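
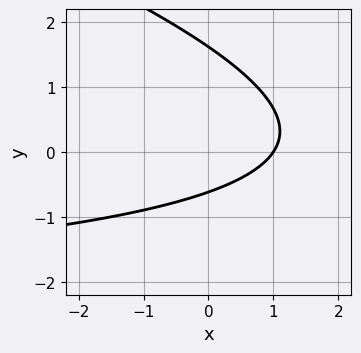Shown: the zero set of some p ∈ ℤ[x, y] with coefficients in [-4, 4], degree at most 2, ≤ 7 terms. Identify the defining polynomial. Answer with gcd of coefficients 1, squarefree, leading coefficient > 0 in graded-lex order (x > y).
Degree: no degree-1 curve has this shape, so deg p = 2.
Checking where it meets the axes: it meets the x-axis at x = 1 (among the integer gridlines).
Matching integer coefficients to the picture gives p.

x*y + 3*y^2 + 3*x - 3*y - 3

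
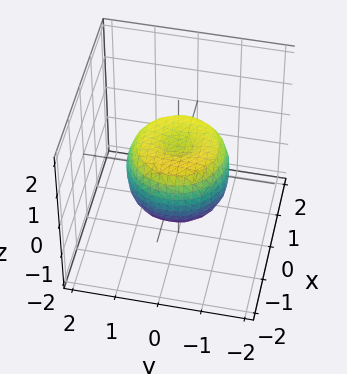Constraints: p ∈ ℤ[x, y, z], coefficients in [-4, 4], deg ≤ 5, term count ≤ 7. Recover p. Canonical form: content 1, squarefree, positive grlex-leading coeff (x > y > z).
deg p = 4. A generic line meets the surface in up to 4 points.
By symmetry, the z-axis is an axis of rotation, so x and y enter only as x² + y².
Reading off the gridlines: a circular section at z = 0 has radius between 1 and 2.
Solving for integer coefficients yields p as stated.

2*x^4 + 4*x^2*y^2 + 2*y^4 - 2*x^2 - 2*y^2 + 2*z^2 - 1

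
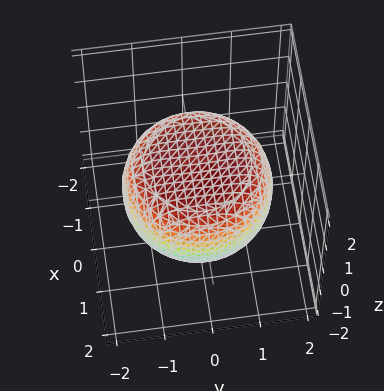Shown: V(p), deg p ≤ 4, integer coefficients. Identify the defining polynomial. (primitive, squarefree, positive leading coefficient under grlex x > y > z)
x^4 + 2*x^2*y^2 + y^4 - x^2 - y^2 + 3*z^2 - 3

First, degree: no degree-3 surface has this shape, so deg p = 4.
Then, by symmetry, every cross-section ⟂ z is a circle, so x, y appear only via x² + y².
Then, against the integer gridlines: a circular section at z = 0 has radius between 1 and 2; the z-axis gridline crossings are at z ∈ {-1, 1}.
Finally, together with the visible shape, these determine p as stated.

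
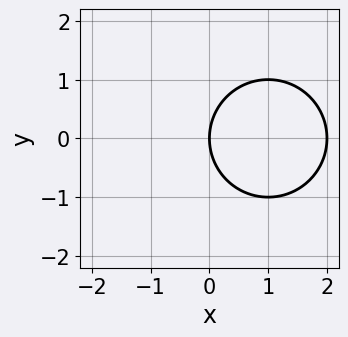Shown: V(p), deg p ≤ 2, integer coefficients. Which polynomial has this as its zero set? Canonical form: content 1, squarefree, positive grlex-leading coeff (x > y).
x^2 + y^2 - 2*x

Degree: the shape is more complex than any degree-1 curve, so deg p = 2.
Symmetries: mirror symmetry y ↦ −y ⇒ only even powers of y.
From the visible intercepts: it crosses the y-axis at the gridline y = 0; the x-axis gridline crossings are at x ∈ {0, 2}.
Together with the visible shape, these determine p as stated.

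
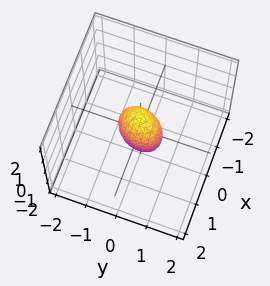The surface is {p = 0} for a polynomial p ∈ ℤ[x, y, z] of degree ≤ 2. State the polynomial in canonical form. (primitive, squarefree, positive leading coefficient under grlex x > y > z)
(a) Degree: a generic line meets the surface in up to 2 points, so deg p = 2.
(b) From the visible intercepts: among the integer gridlines, it crosses the z-axis at z ∈ {-1, 1}.
(c) Matching integer coefficients to the picture gives p.

3*x^2 - x*y + 2*y^2 + z^2 - 1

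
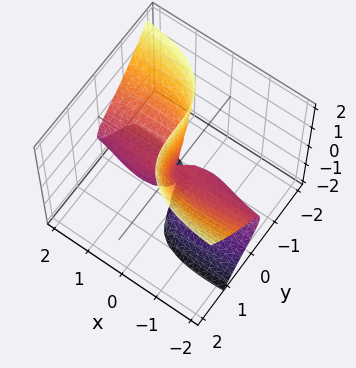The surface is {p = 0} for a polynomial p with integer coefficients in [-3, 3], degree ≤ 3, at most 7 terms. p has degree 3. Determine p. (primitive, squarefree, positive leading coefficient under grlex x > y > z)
x^2*y - x*y^2 + 2*x*z^2 + 2*y^3 + 2*x*z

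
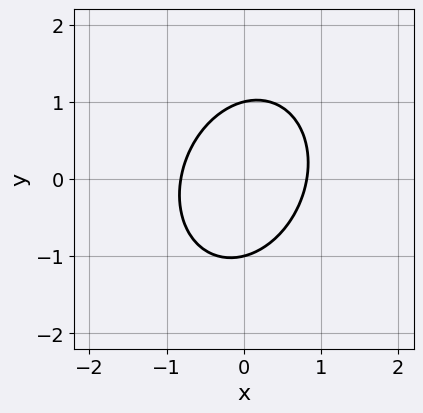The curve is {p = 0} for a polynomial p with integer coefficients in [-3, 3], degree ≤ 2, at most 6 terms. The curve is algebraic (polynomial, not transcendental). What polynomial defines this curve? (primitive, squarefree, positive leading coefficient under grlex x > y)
3*x^2 - x*y + 2*y^2 - 2

(a) deg p = 2.
(b) From the visible intercepts: the y-axis gridline crossings are at y ∈ {-1, 1}.
(c) Fitting integer coefficients to these (and the overall shape) gives p.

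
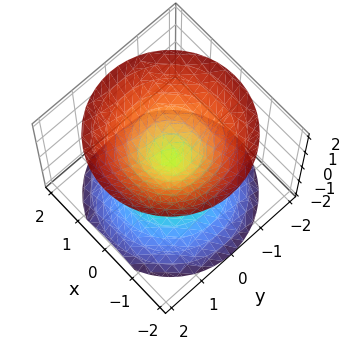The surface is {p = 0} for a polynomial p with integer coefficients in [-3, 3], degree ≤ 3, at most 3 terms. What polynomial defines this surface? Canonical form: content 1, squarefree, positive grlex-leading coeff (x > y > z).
There are 2 components. They look like related sheets of one shape, so recover p as a whole.
deg p = 2. Two nappes meeting at a single point; a quadric.
Symmetries: mirror symmetry z ↦ −z ⇒ only even powers of z; rotational symmetry about the z-axis ⇒ p depends on x, y only through x² + y².
From the visible intercepts: a circular section at z = -1 has radius exactly 1; it crosses the y-axis at the gridline y = 0; it crosses the x-axis at the gridline x = 0; it meets the z-axis at z = 0 (among the integer gridlines).
Assembling these constraints gives the stated polynomial.

x^2 + y^2 - z^2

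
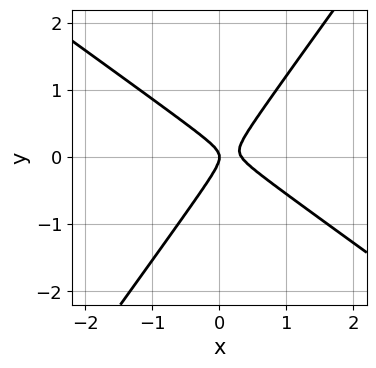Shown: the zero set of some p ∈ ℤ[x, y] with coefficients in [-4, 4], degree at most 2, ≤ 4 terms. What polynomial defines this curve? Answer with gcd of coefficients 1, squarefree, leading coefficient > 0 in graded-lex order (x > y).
deg p = 2. The shape is more complex than any degree-1 curve.
From the axis intercepts and sections: it meets the x-axis at x = 0 (among the integer gridlines); one y-axis crossing is at y = 0.
Fitting integer coefficients to these (and the overall shape) gives p.

3*x^2 + 2*x*y - 3*y^2 - x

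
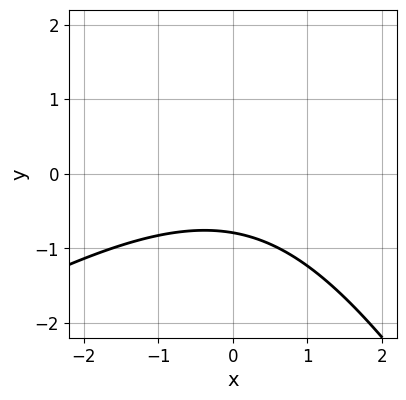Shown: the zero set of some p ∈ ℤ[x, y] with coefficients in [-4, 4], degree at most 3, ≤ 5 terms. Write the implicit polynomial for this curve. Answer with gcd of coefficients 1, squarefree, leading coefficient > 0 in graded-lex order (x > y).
The degree is 2 — a generic line meets the curve in up to 2 points.
Checking where it meets the axes: it misses every integer gridline on the x-axis.
Fitting integer coefficients to these (and the overall shape) gives p.

x^2 - x*y - y^2 + 3*y + 3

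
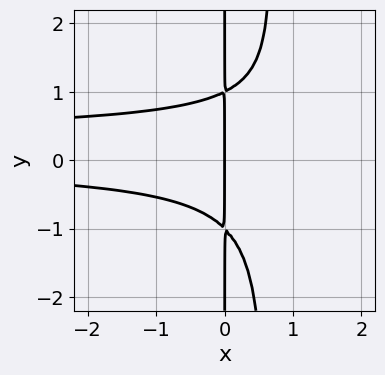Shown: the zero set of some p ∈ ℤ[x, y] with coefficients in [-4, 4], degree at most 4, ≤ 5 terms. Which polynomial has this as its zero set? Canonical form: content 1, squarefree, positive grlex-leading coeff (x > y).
Degree: a generic line meets the curve in up to 4 points, so deg p = 4.
Observable constraints: every point of the y-axis in the box is on the curve; one x-axis crossing is at x = 0.
Fitting integer coefficients to these (and the overall shape) gives p.

3*x^2*y^2 - x^2*y - 2*x*y^2 + 2*x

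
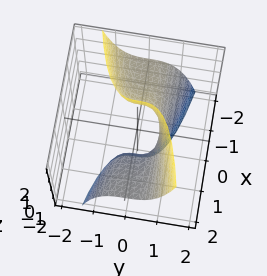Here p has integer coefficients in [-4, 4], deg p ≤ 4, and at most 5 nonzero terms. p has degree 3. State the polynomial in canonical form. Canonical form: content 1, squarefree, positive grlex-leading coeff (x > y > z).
(a) deg p = 3.
(b) Checking where it meets the axes: it misses every integer gridline on the z-axis; it misses every integer gridline on the x-axis.
(c) These observations pin down the coefficients.

3*y^3 - 2*x*z - 1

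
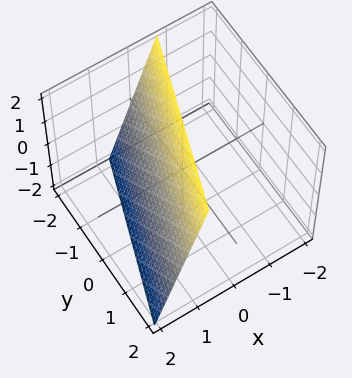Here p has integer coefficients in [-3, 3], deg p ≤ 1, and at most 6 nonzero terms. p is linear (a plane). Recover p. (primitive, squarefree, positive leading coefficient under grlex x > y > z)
(a) The degree is 1 — every cross-section is a straight line — this is a plane.
(b) From the visible intercepts: it crosses the z-axis at the gridline z = 2; it crosses the y-axis at the gridline y = -2.
(c) Assembling these constraints gives the stated polynomial.

3*x - y + z - 2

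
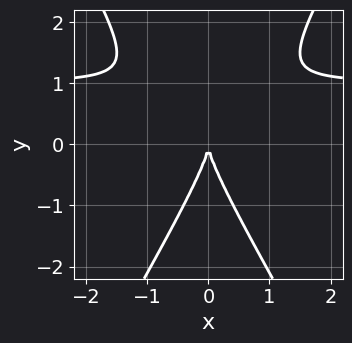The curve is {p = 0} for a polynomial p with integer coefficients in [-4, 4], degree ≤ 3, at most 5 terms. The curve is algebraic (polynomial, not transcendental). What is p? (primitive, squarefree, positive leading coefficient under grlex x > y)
3*x^2*y - y^3 - 3*x^2

First, the degree is 3 — no degree-2 curve has this shape.
Next, symmetries: it's symmetric under x → −x, forcing even powers of x.
Then, reading off the gridlines: it crosses the x-axis at the gridline x = 0; it crosses the y-axis at the gridline y = 0.
Finally, solving for integer coefficients yields p as stated.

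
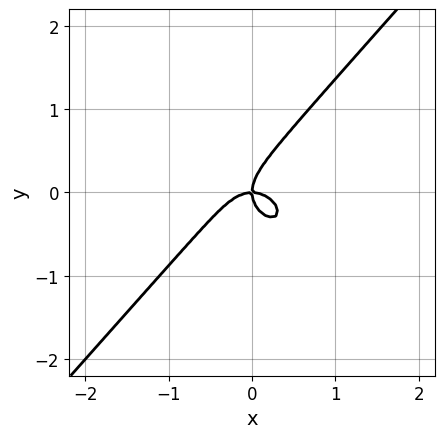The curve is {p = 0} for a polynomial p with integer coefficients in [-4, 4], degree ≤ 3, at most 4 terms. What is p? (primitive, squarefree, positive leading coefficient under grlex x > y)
3*x^3 + x*y^2 - 3*y^3 + 2*x*y

First, degree: no degree-2 curve has this shape, so deg p = 3.
Then, observable constraints: one x-axis crossing is at x = 0; it meets the y-axis at y = 0 (among the integer gridlines).
Finally, these observations pin down the coefficients.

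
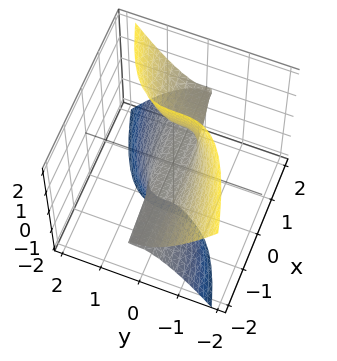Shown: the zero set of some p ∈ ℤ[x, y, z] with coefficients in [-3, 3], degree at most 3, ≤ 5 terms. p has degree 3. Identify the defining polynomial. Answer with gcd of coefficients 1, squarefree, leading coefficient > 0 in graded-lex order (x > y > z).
2*x*z^2 - 3*y^3 - z

1. Degree: the shape is more complex than any degree-2 surface, so deg p = 3.
2. From the visible intercepts: it crosses the y-axis at the gridline y = 0; one z-axis crossing is at z = 0.
3. The integer polynomial consistent with all of this is the stated p. Check: (2, 0, 0) on the x-axis lies on the surface, and p(2, 0, 0) = 0. ✓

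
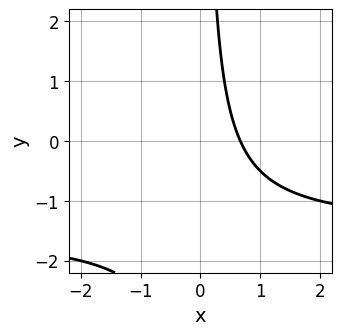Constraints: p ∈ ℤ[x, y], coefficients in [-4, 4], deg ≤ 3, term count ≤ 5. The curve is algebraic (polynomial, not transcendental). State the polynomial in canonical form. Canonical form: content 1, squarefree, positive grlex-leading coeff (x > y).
2*x*y + 3*x - 2

Degree: the shape is more complex than any degree-1 curve, so deg p = 2.
From the axis intercepts and sections: it misses every integer gridline on the y-axis.
Fitting integer coefficients to these (and the overall shape) gives p.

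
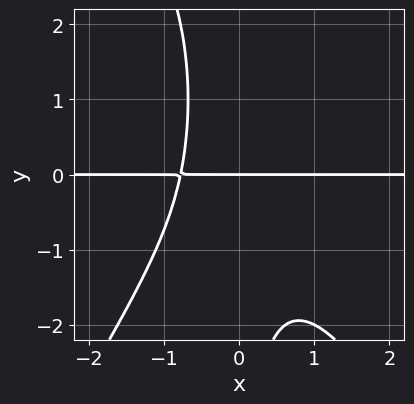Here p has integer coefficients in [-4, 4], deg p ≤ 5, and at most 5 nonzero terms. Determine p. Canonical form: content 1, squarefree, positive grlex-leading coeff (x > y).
3*x^3*y - x*y^3 + 2*x*y^2 + 2*x*y + 3*y

(a) Degree: a generic line meets the curve in up to 4 points, so deg p = 4.
(b) Checking where it meets the axes: it meets the y-axis at y = 0 (among the integer gridlines); the visible x-axis segment lies entirely on the curve.
(c) Together with the visible shape, these determine p as stated.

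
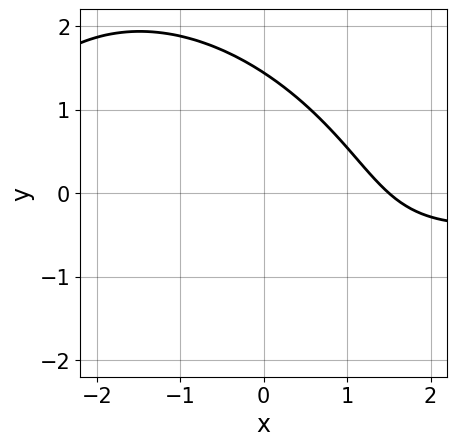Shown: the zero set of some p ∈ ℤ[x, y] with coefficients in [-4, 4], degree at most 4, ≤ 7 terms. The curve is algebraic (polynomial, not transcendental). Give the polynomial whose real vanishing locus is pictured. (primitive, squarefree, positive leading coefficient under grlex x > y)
1. Degree: a generic line meets the curve in up to 3 points, so deg p = 3.
2. Solving for integer coefficients yields p as stated.

x^2*y + x*y^2 + y^3 + 2*x - 3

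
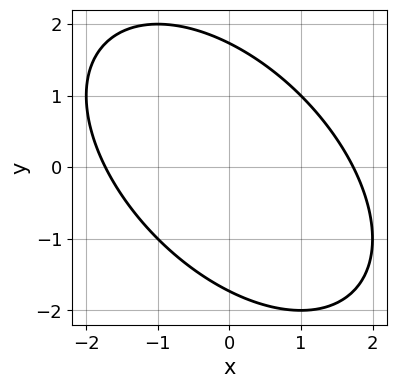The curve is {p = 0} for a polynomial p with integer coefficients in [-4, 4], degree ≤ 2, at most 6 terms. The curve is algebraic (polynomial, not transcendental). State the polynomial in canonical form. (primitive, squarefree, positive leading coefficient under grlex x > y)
(a) The degree is 2 — a generic line meets the curve in up to 2 points.
(b) Solving for integer coefficients yields p as stated.

x^2 + x*y + y^2 - 3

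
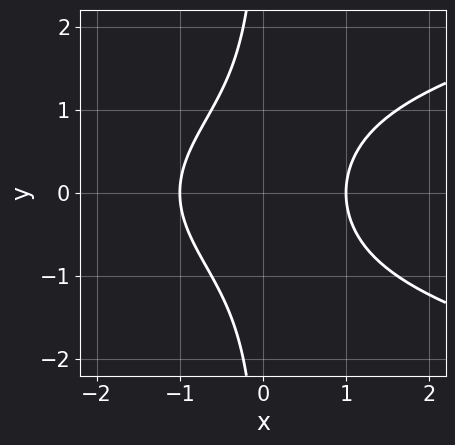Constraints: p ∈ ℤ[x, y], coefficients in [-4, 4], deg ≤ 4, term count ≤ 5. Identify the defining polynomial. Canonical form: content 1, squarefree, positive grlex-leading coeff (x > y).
First, deg p = 3. The shape is more complex than any degree-2 curve.
Next, symmetries: it's symmetric under y → −y, forcing even powers of y.
Next, observable constraints: the x-axis gridline crossings are at x ∈ {-1, 1}; the curve avoids every integer y-axis point in the box.
Finally, putting this together gives p.

x*y^2 - x^2 + 1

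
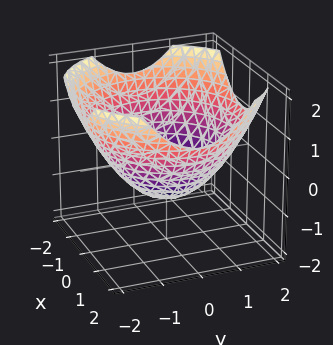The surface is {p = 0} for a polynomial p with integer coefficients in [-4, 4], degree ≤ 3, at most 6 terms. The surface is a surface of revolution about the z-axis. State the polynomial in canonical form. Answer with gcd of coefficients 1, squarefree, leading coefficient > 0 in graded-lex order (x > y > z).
x^2 + y^2 - 2*z - 2

1. Degree: no degree-1 surface has this shape, so deg p = 2.
2. Symmetries: rotational symmetry about the z-axis ⇒ p depends on x, y only through x² + y².
3. Against the integer gridlines: it crosses the z-axis at the gridline z = -1; a circular section at z = 0 has radius between 1 and 2.
4. Matching integer coefficients to the picture gives p.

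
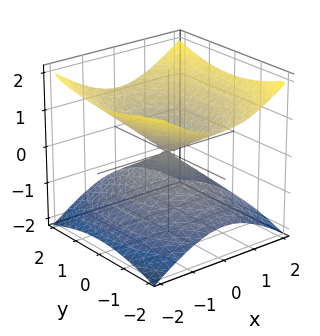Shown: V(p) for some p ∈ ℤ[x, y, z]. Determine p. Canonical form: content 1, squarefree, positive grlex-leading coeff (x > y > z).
First, deg p = 2. Two nappes meeting at a single point; a quadric.
Then, symmetries: the y ↦ −y reflection is a symmetry, so y appears only in even powers; mirror symmetry x ↦ −x ⇒ only even powers of x; it's symmetric under z → −z, forcing even powers of z.
Next, reading off the gridlines: it meets the y-axis at y = 0 (among the integer gridlines); one x-axis crossing is at x = 0; it meets the z-axis at z = 0 (among the integer gridlines).
Finally, matching integer coefficients to the picture gives p.

2*x^2 + y^2 - 3*z^2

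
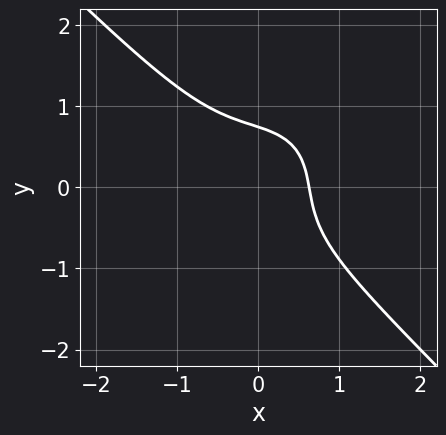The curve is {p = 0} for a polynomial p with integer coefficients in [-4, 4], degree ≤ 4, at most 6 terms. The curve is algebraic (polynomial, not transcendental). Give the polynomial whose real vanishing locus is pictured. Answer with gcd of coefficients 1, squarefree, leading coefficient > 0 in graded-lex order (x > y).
(a) deg p = 3.
(b) Matching integer coefficients to the picture gives p.

3*x^3 + 3*y^3 + 2*x + y - 2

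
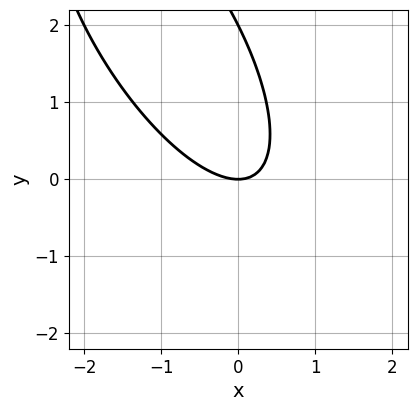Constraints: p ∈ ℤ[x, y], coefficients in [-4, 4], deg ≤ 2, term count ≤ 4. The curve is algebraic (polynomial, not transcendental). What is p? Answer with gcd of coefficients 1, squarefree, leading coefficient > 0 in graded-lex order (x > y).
Degree: no degree-1 curve has this shape, so deg p = 2.
Observable constraints: it crosses the x-axis at the gridline x = 0; among the integer gridlines, it crosses the y-axis at y ∈ {0, 2}.
Solving for integer coefficients yields p as stated.

2*x^2 + 2*x*y + y^2 - 2*y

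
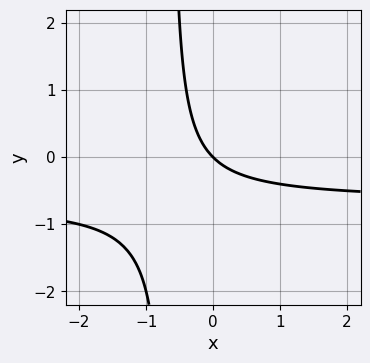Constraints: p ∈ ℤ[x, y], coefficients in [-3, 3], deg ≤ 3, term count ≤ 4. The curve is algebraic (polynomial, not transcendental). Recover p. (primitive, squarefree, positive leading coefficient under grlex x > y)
3*x*y + 2*x + 2*y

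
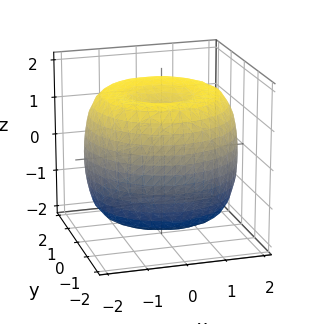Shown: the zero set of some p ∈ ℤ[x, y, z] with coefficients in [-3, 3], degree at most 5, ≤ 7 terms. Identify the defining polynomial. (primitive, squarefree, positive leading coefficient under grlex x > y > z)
x^4 + 2*x^2*y^2 + y^4 - 3*x^2 - 3*y^2 + 2*z^2 - 3

First, degree: no degree-3 surface has this shape, so deg p = 4.
Then, by symmetry, the surface is invariant under rotation about z: p = q(x² + y², z).
Then, from the visible intercepts: a circular section at z = 0 has radius between 1 and 2.
Finally, fitting integer coefficients to these (and the overall shape) gives p.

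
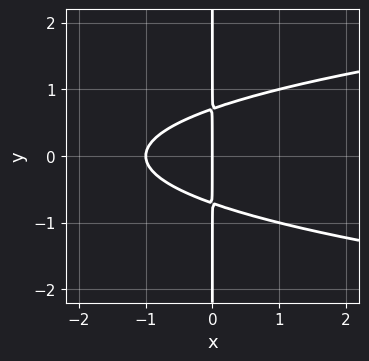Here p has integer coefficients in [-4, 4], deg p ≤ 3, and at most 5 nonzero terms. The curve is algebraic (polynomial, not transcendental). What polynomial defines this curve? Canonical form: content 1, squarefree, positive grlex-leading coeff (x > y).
First, deg p = 3. A generic line meets the curve in up to 3 points.
Next, symmetries: it's symmetric under y → −y, forcing even powers of y.
Next, observable constraints: the visible y-axis segment lies entirely on the curve; among the integer gridlines, it crosses the x-axis at x ∈ {-1, 0}.
Finally, assembling these constraints gives the stated polynomial.

2*x*y^2 - x^2 - x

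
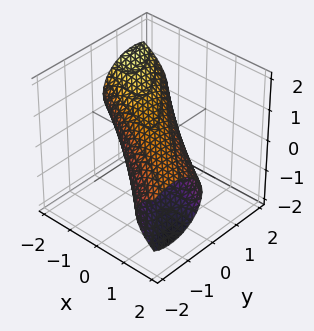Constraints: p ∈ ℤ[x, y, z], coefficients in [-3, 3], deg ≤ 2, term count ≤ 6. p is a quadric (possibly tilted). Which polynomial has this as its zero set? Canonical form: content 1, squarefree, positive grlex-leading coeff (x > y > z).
The degree is 2 — the shape is more complex than any degree-1 surface.
From the visible intercepts: among the integer gridlines, it crosses the y-axis at y ∈ {-1, 1}.
Solving for integer coefficients yields p as stated.

x^2 + 3*x*y + x*z + 2*y^2 + 3*z^2 - 2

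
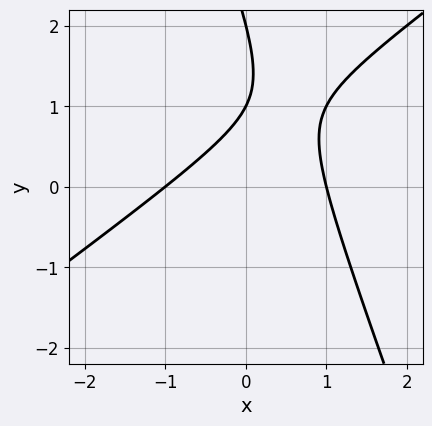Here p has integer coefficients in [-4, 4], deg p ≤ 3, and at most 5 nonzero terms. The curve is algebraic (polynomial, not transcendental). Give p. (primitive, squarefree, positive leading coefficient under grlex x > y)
2*x^2 - 2*x*y - y^2 + 3*y - 2

(a) Degree: a generic line meets the curve in up to 2 points, so deg p = 2.
(b) From the visible intercepts: among the integer gridlines, it crosses the y-axis at y ∈ {1, 2}; among the integer gridlines, it crosses the x-axis at x ∈ {-1, 1}.
(c) Assembling these constraints gives the stated polynomial.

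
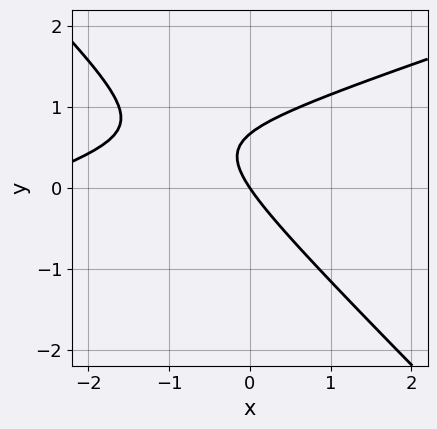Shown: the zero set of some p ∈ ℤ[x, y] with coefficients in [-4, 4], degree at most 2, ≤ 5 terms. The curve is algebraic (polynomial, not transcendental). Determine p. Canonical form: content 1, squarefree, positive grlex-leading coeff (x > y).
x^2 - 2*x*y - 3*y^2 + 3*x + 2*y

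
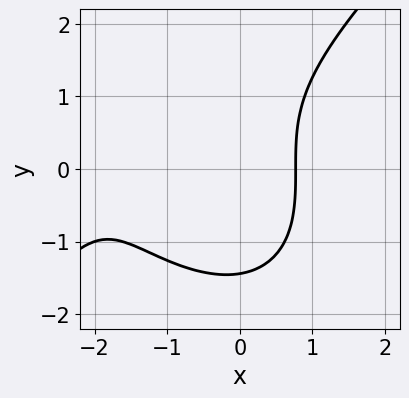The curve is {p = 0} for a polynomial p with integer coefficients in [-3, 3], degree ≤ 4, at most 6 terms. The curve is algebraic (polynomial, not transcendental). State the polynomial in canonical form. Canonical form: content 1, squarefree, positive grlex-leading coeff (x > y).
The degree is 3 — a generic line meets the curve in up to 3 points.
Putting this together gives p.

x^3 - y^3 + 3*x^2 + x - 3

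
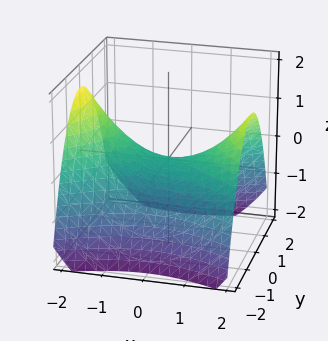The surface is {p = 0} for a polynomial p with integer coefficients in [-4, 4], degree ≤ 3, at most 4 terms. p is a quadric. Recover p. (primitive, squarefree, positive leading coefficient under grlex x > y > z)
deg p = 2.
Symmetries: the x ↦ −x reflection is a symmetry, so x appears only in even powers; it's symmetric under y → −y, forcing even powers of y.
From the axis intercepts and sections: one y-axis crossing is at y = 0; one x-axis crossing is at x = 0; one z-axis crossing is at z = 0.
Assembling these constraints gives the stated polynomial.

x^2 - 2*y^2 - 3*z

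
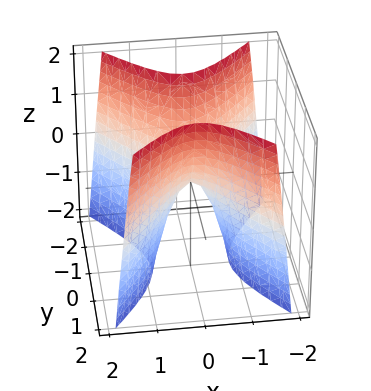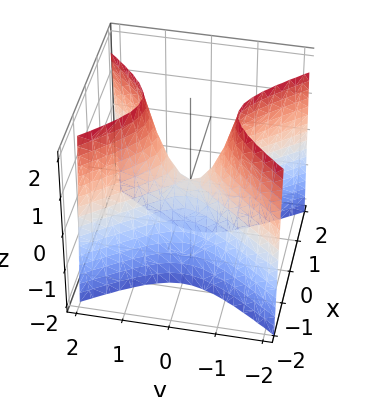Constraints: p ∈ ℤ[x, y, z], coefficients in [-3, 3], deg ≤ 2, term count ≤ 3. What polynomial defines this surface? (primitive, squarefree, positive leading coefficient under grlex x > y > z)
3*x^2 - 2*y^2 + z

First, deg p = 2. A saddle surface; a quadric.
Then, symmetries: mirror symmetry y ↦ −y ⇒ only even powers of y; mirror symmetry x ↦ −x ⇒ only even powers of x.
Next, observable constraints: it meets the z-axis at z = 0 (among the integer gridlines); it meets the x-axis at x = 0 (among the integer gridlines); one y-axis crossing is at y = 0.
Finally, putting this together gives p.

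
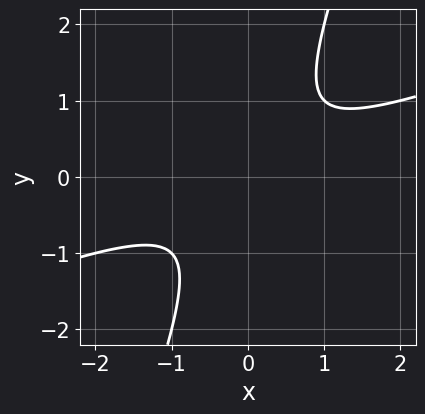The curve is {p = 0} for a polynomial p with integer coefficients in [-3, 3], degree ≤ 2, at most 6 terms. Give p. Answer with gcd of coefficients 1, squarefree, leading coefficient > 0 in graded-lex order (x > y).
Degree: the shape is more complex than any degree-1 curve, so deg p = 2.
Observable constraints: no x-intercept at any integer in the box; it misses every integer gridline on the y-axis.
Solving for integer coefficients yields p as stated.

x^2 - 3*x*y + y^2 + 1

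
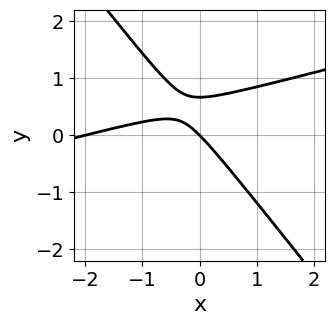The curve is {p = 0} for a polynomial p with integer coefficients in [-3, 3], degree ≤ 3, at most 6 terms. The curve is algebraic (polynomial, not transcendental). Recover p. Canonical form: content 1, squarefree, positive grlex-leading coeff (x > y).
First, degree: a generic line meets the curve in up to 2 points, so deg p = 2.
Next, against the integer gridlines: among the integer gridlines, it crosses the x-axis at x ∈ {-2, 0}; one y-axis crossing is at y = 0.
Finally, matching integer coefficients to the picture gives p.

x^2 - 3*x*y - 3*y^2 + 2*x + 2*y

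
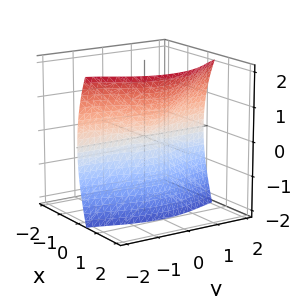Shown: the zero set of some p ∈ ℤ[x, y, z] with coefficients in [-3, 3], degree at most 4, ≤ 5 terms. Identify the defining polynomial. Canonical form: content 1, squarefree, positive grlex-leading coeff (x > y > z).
First, degree: no degree-2 surface has this shape, so deg p = 3.
Then, observable constraints: one x-axis crossing is at x = 0; it crosses the z-axis at the gridline z = 0.
Finally, assembling these constraints gives the stated polynomial. Check: (0, -1, 0) on the y-axis lies on the surface, and p(0, -1, 0) = 0. ✓

3*x^3 - x^2*z + 2*x*y^2 - z^2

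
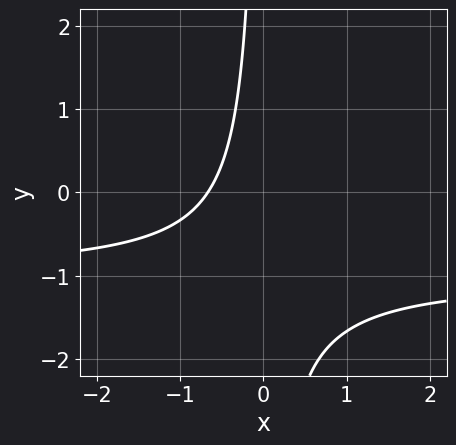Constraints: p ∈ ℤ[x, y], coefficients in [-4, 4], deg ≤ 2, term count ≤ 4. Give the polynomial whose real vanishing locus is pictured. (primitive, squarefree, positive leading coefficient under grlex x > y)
(a) Degree: no degree-1 curve has this shape, so deg p = 2.
(b) Reading off the gridlines: the curve avoids every integer y-axis point in the box.
(c) The integer polynomial consistent with all of this is the stated p.

3*x*y + 3*x + 2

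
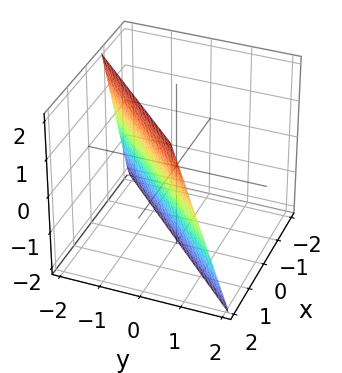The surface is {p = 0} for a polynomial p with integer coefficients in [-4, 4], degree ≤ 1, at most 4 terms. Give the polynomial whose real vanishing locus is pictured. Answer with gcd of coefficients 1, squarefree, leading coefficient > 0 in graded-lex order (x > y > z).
deg p = 1. Every cross-section is a straight line — this is a plane.
Reading off the gridlines: one z-axis crossing is at z = -2.
Solving for integer coefficients yields p as stated.

3*x - 3*y - z - 2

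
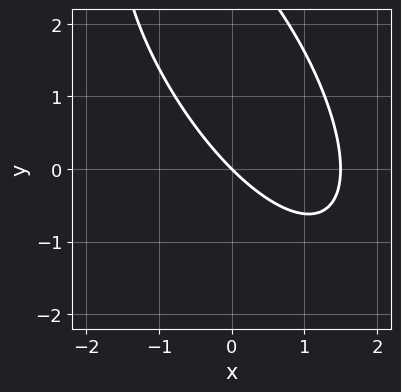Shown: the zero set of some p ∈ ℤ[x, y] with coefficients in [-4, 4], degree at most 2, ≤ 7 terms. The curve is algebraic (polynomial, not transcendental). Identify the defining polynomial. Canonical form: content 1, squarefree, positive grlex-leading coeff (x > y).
2*x^2 + 2*x*y + y^2 - 3*x - 3*y

(a) The degree is 2 — a generic line meets the curve in up to 2 points.
(b) From the axis intercepts and sections: it meets the x-axis at x = 0 (among the integer gridlines); it meets the y-axis at y = 0 (among the integer gridlines).
(c) These observations pin down the coefficients.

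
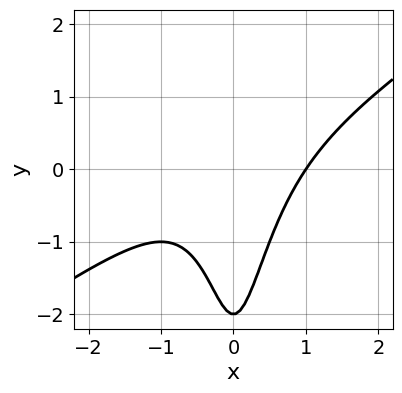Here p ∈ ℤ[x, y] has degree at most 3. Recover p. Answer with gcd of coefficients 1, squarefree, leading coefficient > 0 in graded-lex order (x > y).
2*x^3 - 3*x^2*y - y - 2

First, deg p = 3. The shape is more complex than any degree-2 curve.
Then, observable constraints: it crosses the y-axis at the gridline y = -2; one x-axis crossing is at x = 1.
Finally, assembling these constraints gives the stated polynomial.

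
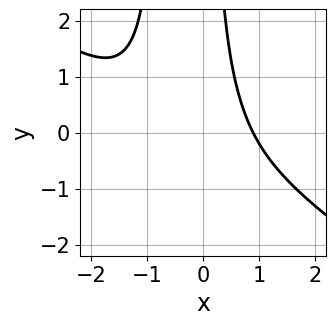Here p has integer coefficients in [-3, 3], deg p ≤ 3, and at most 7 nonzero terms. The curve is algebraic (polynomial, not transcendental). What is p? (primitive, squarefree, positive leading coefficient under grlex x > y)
1. The degree is 3 — a generic line meets the curve in up to 3 points.
2. From the axis intercepts and sections: no y-intercept at any integer in the box.
3. The integer polynomial consistent with all of this is the stated p.

2*x^3 + 3*x^2*y + 2*x^2 + 2*x*y - 3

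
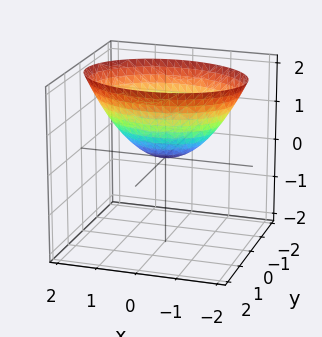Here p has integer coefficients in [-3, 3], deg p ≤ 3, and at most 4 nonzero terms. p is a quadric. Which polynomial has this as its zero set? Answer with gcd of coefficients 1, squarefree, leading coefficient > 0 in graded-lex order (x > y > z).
x^2 + 2*y^2 - 2*z

1. The degree is 2 — a single bowl opening along one axis; a quadric.
2. Symmetries: mirror symmetry y ↦ −y ⇒ only even powers of y; it's symmetric under x → −x, forcing even powers of x.
3. Checking where it meets the axes: it meets the z-axis at z = 0 (among the integer gridlines); one y-axis crossing is at y = 0.
4. Together with the visible shape, these determine p as stated.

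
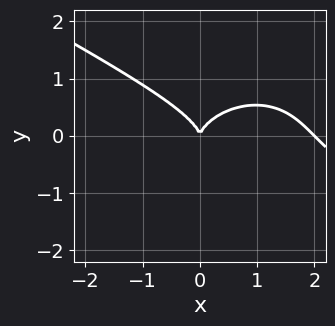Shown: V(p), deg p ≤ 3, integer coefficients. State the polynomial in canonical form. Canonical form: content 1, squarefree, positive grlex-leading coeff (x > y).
First, deg p = 3. A generic line meets the curve in up to 3 points.
Then, from the visible intercepts: one y-axis crossing is at y = 0; among the integer gridlines, it crosses the x-axis at x ∈ {0, 2}.
Finally, solving for integer coefficients yields p as stated.

x^3 + x^2*y + 3*y^3 - 2*x^2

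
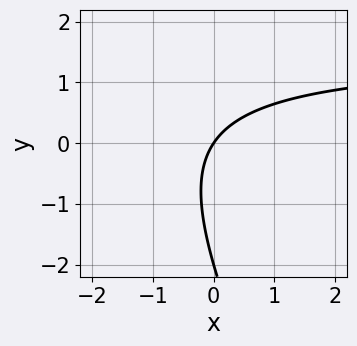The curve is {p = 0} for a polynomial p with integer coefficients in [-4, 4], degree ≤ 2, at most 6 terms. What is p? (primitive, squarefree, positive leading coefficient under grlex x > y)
2*x*y + y^2 - 3*x + 2*y

The degree is 2 — no degree-1 curve has this shape.
Observable constraints: among the integer gridlines, it crosses the y-axis at y ∈ {-2, 0}; one x-axis crossing is at x = 0.
Together with the visible shape, these determine p as stated.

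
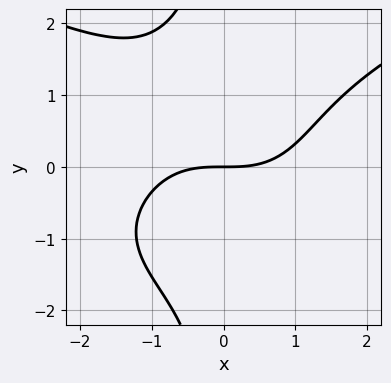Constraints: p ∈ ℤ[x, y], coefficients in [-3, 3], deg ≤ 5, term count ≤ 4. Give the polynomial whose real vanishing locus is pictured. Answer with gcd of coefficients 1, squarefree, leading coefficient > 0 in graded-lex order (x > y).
x*y^3 - x^3 + 3*y

Degree: no degree-3 curve has this shape, so deg p = 4.
Reading off the gridlines: it crosses the x-axis at the gridline x = 0; it crosses the y-axis at the gridline y = 0.
Fitting integer coefficients to these (and the overall shape) gives p.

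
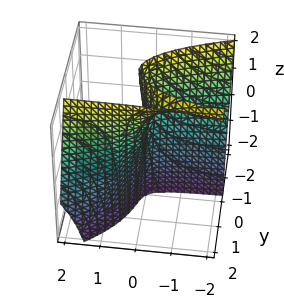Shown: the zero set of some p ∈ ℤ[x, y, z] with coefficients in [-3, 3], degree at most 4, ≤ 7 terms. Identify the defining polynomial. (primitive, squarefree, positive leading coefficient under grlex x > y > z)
2*x*y*z + 2*y^3 - 2*x*y - y*z - 2*x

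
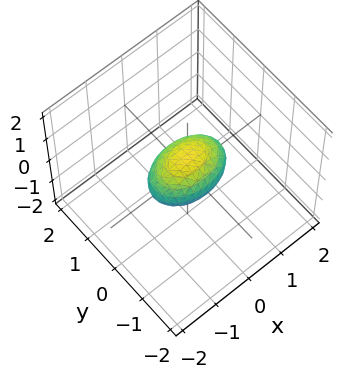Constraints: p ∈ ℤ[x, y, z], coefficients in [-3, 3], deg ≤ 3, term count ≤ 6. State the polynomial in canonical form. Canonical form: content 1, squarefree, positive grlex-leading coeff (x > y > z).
First, deg p = 2. A closed, bounded, convex surface; a quadric.
Then, symmetries: it's symmetric under x → −x, forcing even powers of x; the z ↦ −z reflection is a symmetry, so z appears only in even powers; it's symmetric under y → −y, forcing even powers of y.
Then, from the axis intercepts and sections: among the integer gridlines, it crosses the x-axis at x ∈ {-1, 1}.
Finally, assembling these constraints gives the stated polynomial.

x^2 + 2*y^2 + 2*z^2 - 1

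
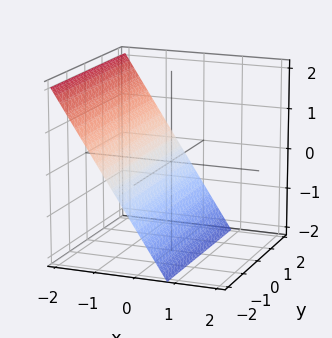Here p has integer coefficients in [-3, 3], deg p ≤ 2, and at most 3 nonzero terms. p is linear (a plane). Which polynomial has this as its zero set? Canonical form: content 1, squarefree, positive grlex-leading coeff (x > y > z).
3*x + 2*z + 2

Degree: every cross-section is a straight line — this is a plane, so deg p = 1.
Observable constraints: it meets the z-axis at z = -1 (among the integer gridlines); no y-intercept at any integer in the box.
Putting this together gives p.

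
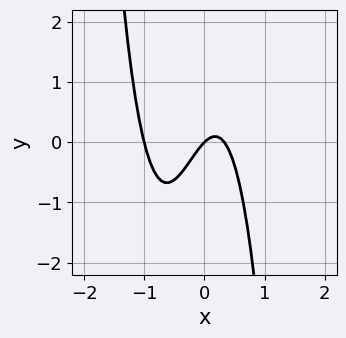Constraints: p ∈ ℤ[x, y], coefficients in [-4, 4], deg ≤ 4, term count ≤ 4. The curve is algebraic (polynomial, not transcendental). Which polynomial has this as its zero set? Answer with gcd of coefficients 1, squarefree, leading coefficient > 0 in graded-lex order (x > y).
3*x^3 + 2*x^2 - x + y

(a) Degree: a generic line meets the curve in up to 3 points, so deg p = 3.
(b) Checking where it meets the axes: one y-axis crossing is at y = 0; the x-axis gridline crossings are at x ∈ {-1, 0}.
(c) Assembling these constraints gives the stated polynomial.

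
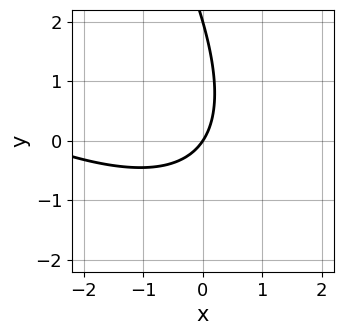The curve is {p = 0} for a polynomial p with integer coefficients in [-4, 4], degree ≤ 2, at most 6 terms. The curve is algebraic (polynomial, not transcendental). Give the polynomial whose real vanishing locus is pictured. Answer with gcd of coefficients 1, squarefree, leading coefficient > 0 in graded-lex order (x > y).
x^2 + 2*x*y + y^2 + 3*x - 2*y

deg p = 2. No degree-1 curve has this shape.
Reading off the gridlines: it crosses the x-axis at the gridline x = 0; the y-axis gridline crossings are at y ∈ {0, 2}.
Solving for integer coefficients yields p as stated.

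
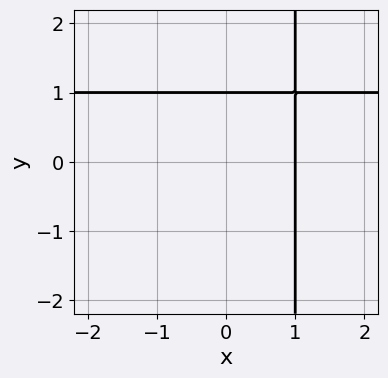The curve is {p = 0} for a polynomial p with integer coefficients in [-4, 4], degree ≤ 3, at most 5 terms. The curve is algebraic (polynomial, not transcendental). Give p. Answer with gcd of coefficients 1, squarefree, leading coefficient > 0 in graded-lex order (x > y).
x*y - x - y + 1

First, degree: the shape is more complex than any degree-1 curve, so deg p = 2.
Next, from the axis intercepts and sections: it crosses the y-axis at the gridline y = 1; it meets the x-axis at x = 1 (among the integer gridlines).
Finally, the integer polynomial consistent with all of this is the stated p.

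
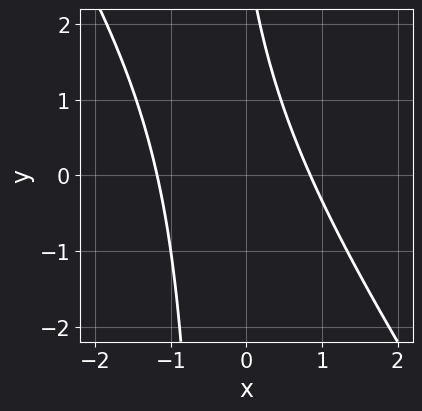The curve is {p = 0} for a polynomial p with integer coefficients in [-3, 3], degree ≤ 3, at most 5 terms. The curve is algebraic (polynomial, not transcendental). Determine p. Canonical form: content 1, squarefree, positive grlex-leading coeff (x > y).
First, degree: the shape is more complex than any degree-1 curve, so deg p = 2.
Then, reading off the gridlines: no y-intercept at any integer in the box.
Finally, together with the visible shape, these determine p as stated.

3*x^2 + 2*x*y + x + y - 3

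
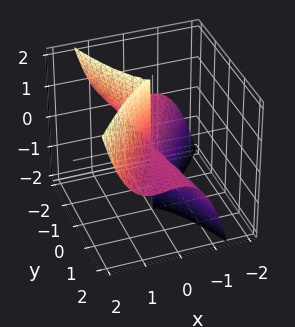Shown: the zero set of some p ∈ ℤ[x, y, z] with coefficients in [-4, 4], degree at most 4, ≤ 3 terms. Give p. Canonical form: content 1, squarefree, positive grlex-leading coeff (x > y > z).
Degree: a generic line meets the surface in up to 3 points, so deg p = 3.
Observable constraints: it crosses the x-axis at the gridline x = 0; the visible z-axis segment lies entirely on the surface.
The integer polynomial consistent with all of this is the stated p. Check: (0, 1, 0) on the y-axis lies on the surface, and p(0, 1, 0) = 0. ✓

2*x^3 - x^2*y - y^2*z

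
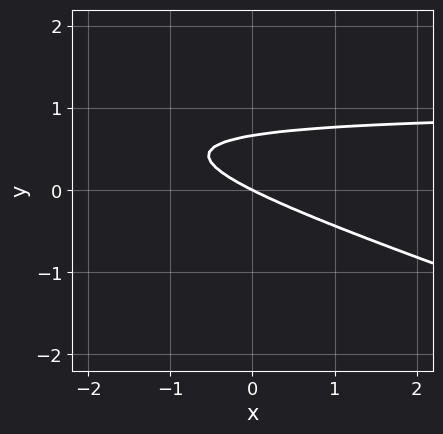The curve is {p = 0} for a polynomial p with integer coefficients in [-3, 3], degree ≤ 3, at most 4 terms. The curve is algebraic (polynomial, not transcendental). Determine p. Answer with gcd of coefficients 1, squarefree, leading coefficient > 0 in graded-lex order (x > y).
x*y + 3*y^2 - x - 2*y

First, deg p = 2. The shape is more complex than any degree-1 curve.
Next, observable constraints: it crosses the y-axis at the gridline y = 0; it meets the x-axis at x = 0 (among the integer gridlines).
Finally, matching integer coefficients to the picture gives p.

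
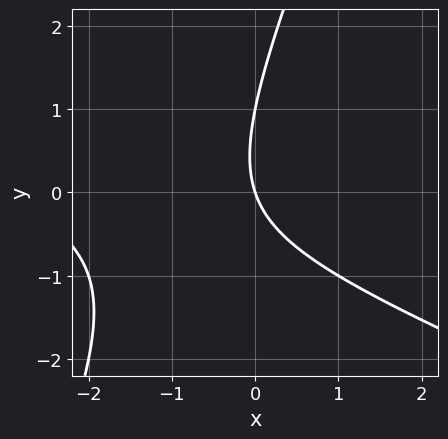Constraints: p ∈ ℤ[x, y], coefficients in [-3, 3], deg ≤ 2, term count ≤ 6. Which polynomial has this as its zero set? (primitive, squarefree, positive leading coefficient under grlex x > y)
x^2 + 2*x*y - y^2 + 3*x + y

First, the degree is 2 — a generic line meets the curve in up to 2 points.
Then, reading off the gridlines: it crosses the x-axis at the gridline x = 0; among the integer gridlines, it crosses the y-axis at y ∈ {0, 1}.
Finally, together with the visible shape, these determine p as stated.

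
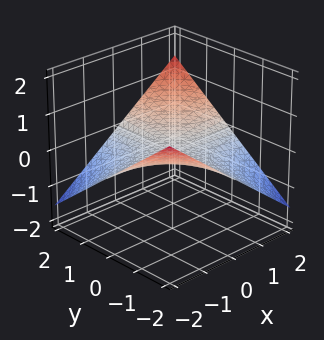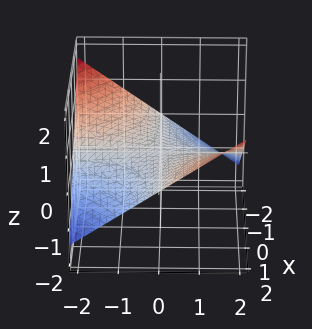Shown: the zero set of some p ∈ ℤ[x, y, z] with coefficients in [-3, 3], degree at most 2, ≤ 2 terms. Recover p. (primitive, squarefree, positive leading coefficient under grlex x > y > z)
x*y - 3*z

1. deg p = 2. A hyperbolic paraboloid; a quadric.
2. From the axis intercepts and sections: every point of the x-axis in the box is on the surface; every point of the y-axis in the box is on the surface.
3. Solving for integer coefficients yields p as stated.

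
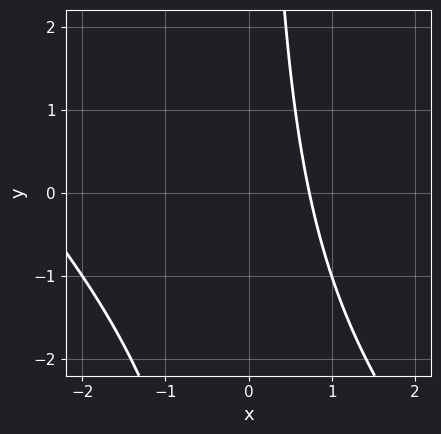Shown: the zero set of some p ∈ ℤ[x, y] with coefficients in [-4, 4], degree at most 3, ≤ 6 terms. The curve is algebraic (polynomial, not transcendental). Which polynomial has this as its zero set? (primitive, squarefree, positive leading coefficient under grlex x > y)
(a) Degree: a generic line meets the curve in up to 2 points, so deg p = 2.
(b) Against the integer gridlines: it misses every integer gridline on the y-axis.
(c) These observations pin down the coefficients.

x^2 + x*y + 2*x - 2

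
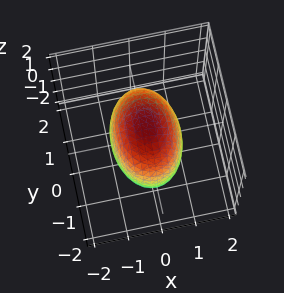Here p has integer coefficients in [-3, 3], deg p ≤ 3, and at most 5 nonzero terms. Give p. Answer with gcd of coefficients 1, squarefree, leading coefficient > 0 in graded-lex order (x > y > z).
(a) deg p = 2.
(b) Symmetries: the x ↦ −x reflection is a symmetry, so x appears only in even powers; mirror symmetry y ↦ −y ⇒ only even powers of y; it's symmetric under z → −z, forcing even powers of z.
(c) Checking where it meets the axes: among the integer gridlines, it crosses the x-axis at x ∈ {-1, 1}.
(d) Together with the visible shape, these determine p as stated.

2*x^2 + y^2 + z^2 - 2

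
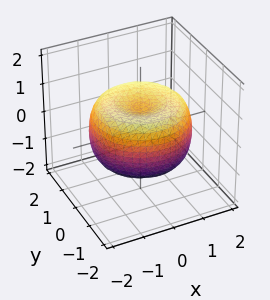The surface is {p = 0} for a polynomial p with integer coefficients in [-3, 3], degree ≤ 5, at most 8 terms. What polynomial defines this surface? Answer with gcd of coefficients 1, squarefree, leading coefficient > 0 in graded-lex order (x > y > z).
(a) The degree is 4 — no degree-3 surface has this shape.
(b) Symmetries: the z-axis is an axis of rotation, so x and y enter only as x² + y².
(c) Checking where it meets the axes: a circular section at z = 1 has radius exactly 1.
(d) The integer polynomial consistent with all of this is the stated p.

x^4 + 2*x^2*y^2 + y^4 - 2*x^2 - 2*y^2 + 2*z^2 - 1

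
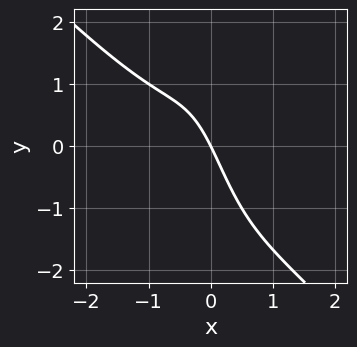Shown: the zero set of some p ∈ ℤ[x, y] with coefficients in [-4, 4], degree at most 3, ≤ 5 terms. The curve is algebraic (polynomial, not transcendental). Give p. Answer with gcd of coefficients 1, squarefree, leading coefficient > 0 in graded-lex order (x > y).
deg p = 3.
Against the integer gridlines: it crosses the y-axis at the gridline y = 0; one x-axis crossing is at x = 0.
Solving for integer coefficients yields p as stated.

2*x^3 + 2*x^2*y + x^2 + 2*x + y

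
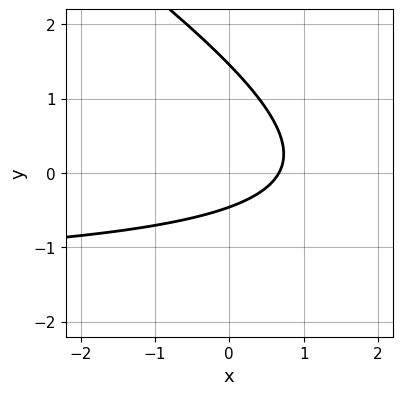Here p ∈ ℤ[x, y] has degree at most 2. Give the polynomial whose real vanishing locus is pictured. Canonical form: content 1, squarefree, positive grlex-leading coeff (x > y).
1. deg p = 2. The shape is more complex than any degree-1 curve.
2. Matching integer coefficients to the picture gives p.

2*x*y + 3*y^2 + 3*x - 3*y - 2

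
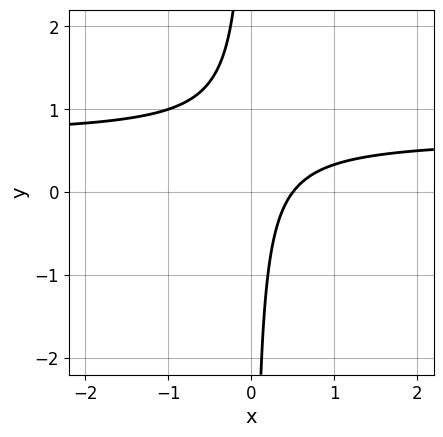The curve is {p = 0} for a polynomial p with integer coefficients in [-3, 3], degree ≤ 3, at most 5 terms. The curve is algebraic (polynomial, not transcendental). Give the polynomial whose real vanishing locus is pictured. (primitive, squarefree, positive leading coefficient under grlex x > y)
3*x*y - 2*x + 1

1. deg p = 2.
2. Against the integer gridlines: it misses every integer gridline on the y-axis.
3. Putting this together gives p.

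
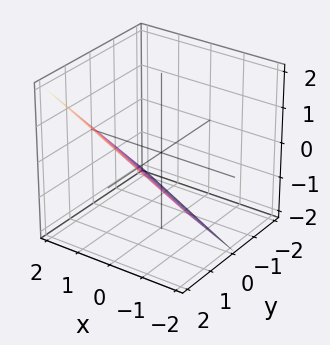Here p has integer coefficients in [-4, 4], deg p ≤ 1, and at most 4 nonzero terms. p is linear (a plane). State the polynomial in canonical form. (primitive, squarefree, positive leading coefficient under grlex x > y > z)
x + 2*y - 2*z - 2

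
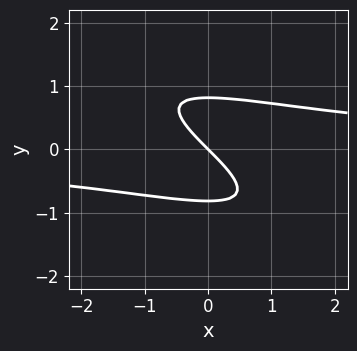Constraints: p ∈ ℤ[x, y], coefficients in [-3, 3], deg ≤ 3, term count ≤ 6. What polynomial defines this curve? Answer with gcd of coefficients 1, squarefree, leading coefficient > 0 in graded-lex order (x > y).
x^2*y + 3*x*y^2 + 3*y^3 - 2*x - 2*y

1. The degree is 3 — the shape is more complex than any degree-2 curve.
2. From the visible intercepts: it meets the x-axis at x = 0 (among the integer gridlines); one y-axis crossing is at y = 0.
3. Putting this together gives p.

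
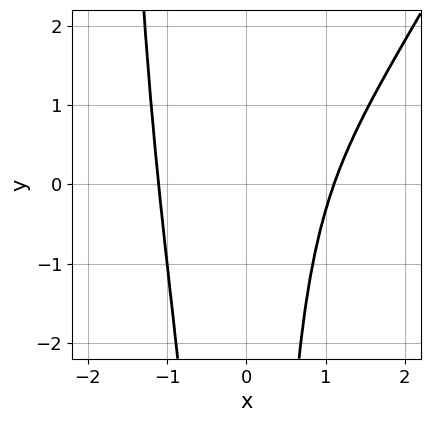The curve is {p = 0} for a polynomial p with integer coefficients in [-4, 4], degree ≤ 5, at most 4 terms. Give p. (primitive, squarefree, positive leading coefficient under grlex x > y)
1. The degree is 4 — a generic line meets the curve in up to 4 points.
2. From the axis intercepts and sections: no y-intercept at any integer in the box.
3. Fitting integer coefficients to these (and the overall shape) gives p.

2*x^4 - x^3*y - 2*x^2*y - 3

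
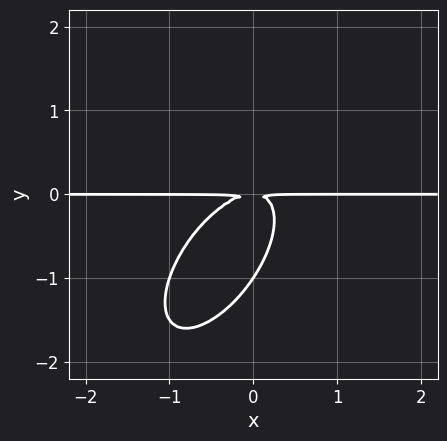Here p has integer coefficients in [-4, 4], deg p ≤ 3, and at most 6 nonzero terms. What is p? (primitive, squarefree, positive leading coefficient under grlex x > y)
3*x^2*y - 3*x*y^2 + 2*y^3 + 2*y^2

1. The degree is 3 — a generic line meets the curve in up to 3 points.
2. From the visible intercepts: the visible x-axis segment lies entirely on the curve; it crosses the y-axis at the gridline y = -1.
3. Matching integer coefficients to the picture gives p.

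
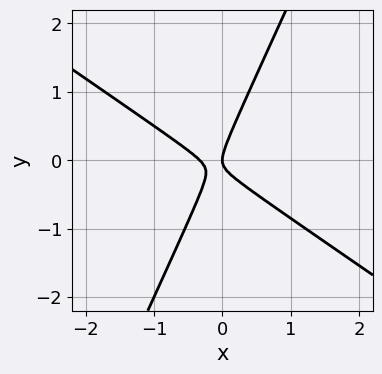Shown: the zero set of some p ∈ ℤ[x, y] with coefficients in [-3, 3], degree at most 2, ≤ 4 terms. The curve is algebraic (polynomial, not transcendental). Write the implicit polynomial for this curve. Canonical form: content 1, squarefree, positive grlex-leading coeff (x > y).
3*x^2 + 3*x*y - 2*y^2 + x

Degree: the shape is more complex than any degree-1 curve, so deg p = 2.
Reading off the gridlines: it meets the x-axis at x = 0 (among the integer gridlines); it crosses the y-axis at the gridline y = 0.
Fitting integer coefficients to these (and the overall shape) gives p.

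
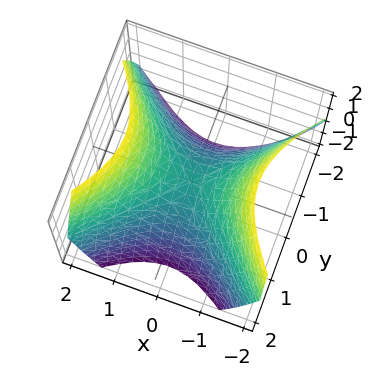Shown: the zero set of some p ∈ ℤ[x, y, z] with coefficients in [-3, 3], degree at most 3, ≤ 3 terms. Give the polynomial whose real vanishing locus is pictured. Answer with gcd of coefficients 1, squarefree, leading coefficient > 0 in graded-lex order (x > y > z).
1. deg p = 2. A saddle surface; a quadric.
2. Symmetries: it's symmetric under y → −y, forcing even powers of y; mirror symmetry x ↦ −x ⇒ only even powers of x.
3. Reading off the gridlines: one y-axis crossing is at y = 0; it meets the x-axis at x = 0 (among the integer gridlines).
4. Matching integer coefficients to the picture gives p.

x^2 - y^2 - z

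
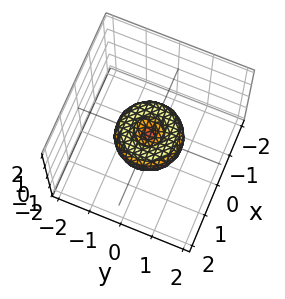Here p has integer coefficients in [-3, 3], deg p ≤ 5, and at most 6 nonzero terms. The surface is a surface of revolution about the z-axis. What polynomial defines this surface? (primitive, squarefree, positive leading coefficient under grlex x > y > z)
x^4 + 2*x^2*y^2 + y^4 - x^2 - y^2 + z^2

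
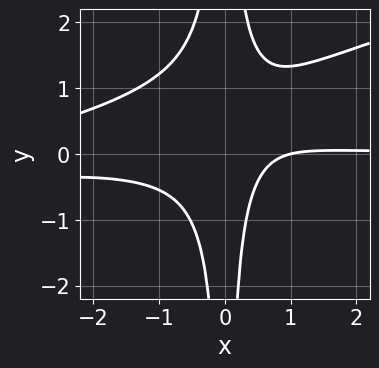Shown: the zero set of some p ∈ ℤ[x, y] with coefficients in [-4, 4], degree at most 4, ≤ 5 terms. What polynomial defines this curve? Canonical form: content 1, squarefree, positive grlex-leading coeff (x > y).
x^3*y - 3*x^2*y^2 + 3*x^2*y - x + 1

1. The degree is 4 — a generic line meets the curve in up to 4 points.
2. Observable constraints: one x-axis crossing is at x = 1; no y-intercept at any integer in the box.
3. These observations pin down the coefficients.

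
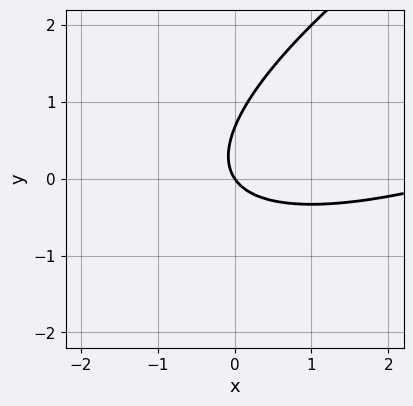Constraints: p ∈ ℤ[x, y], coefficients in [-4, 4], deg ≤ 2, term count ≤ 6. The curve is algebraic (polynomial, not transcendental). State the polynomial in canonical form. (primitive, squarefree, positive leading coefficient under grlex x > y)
x^2 - 3*x*y + 3*y^2 - 3*x - 2*y

Degree: no degree-1 curve has this shape, so deg p = 2.
Reading off the gridlines: it meets the y-axis at y = 0 (among the integer gridlines); it meets the x-axis at x = 0 (among the integer gridlines).
Putting this together gives p.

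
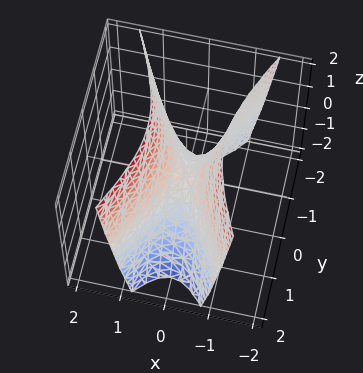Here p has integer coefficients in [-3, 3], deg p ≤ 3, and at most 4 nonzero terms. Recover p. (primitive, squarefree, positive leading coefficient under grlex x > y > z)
3*x^2 - y^2 - z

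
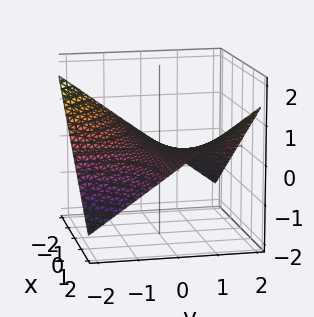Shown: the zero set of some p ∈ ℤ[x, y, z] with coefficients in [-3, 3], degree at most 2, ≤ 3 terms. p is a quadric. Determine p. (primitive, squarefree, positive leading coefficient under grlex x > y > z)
(a) The degree is 2 — a hyperbolic paraboloid; a quadric.
(b) Checking where it meets the axes: it meets the z-axis at z = 0 (among the integer gridlines); every point of the y-axis in the box is on the surface; the visible x-axis segment lies entirely on the surface.
(c) These observations pin down the coefficients.

x*y - 3*z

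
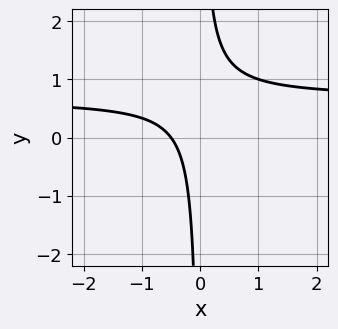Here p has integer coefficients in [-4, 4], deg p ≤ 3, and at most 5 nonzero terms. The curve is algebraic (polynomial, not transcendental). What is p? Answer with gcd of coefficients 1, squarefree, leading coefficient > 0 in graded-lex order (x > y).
3*x*y - 2*x - 1

Degree: the shape is more complex than any degree-1 curve, so deg p = 2.
From the visible intercepts: it misses every integer gridline on the y-axis.
Fitting integer coefficients to these (and the overall shape) gives p.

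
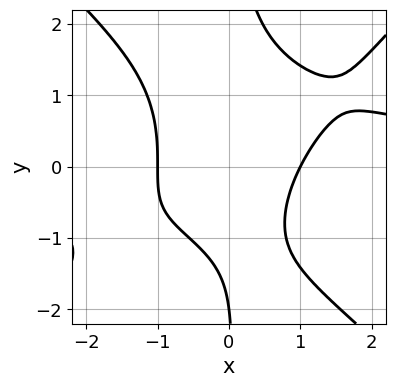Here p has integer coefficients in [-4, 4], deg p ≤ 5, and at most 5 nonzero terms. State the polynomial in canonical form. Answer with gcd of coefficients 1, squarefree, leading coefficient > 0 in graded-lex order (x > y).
deg p = 4.
Observable constraints: one y-axis crossing is at y = -2; among the integer gridlines, it crosses the x-axis at x ∈ {-1, 1}.
Together with the visible shape, these determine p as stated.

x^3*y - x*y^3 - 2*x^2 + y + 2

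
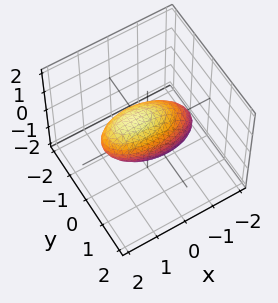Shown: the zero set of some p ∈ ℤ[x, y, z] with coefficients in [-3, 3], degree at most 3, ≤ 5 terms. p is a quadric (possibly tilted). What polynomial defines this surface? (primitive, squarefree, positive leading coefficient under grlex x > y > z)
1. The degree is 2 — a generic line meets the surface in up to 2 points.
2. Observable constraints: among the integer gridlines, it crosses the z-axis at z ∈ {-1, 1}.
3. Fitting integer coefficients to these (and the overall shape) gives p.

x^2 - x*z + 3*y^2 + 2*z^2 - 2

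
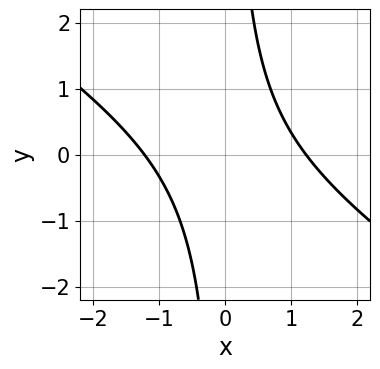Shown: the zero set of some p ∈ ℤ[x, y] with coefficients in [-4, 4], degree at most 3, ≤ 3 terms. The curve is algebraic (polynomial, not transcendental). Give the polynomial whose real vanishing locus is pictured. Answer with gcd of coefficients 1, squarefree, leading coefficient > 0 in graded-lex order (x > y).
First, the degree is 2 — the shape is more complex than any degree-1 curve.
Then, observable constraints: the curve avoids every integer y-axis point in the box.
Finally, fitting integer coefficients to these (and the overall shape) gives p.

2*x^2 + 3*x*y - 3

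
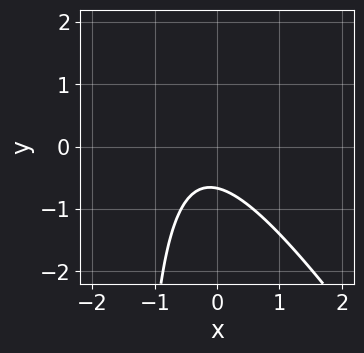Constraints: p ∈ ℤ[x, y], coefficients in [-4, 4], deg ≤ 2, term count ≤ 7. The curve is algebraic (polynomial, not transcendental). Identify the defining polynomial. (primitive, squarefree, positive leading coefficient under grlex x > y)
3*x^2 + 2*x*y + 2*x + 3*y + 2

(a) The degree is 2 — a generic line meets the curve in up to 2 points.
(b) Against the integer gridlines: it misses every integer gridline on the x-axis.
(c) Solving for integer coefficients yields p as stated.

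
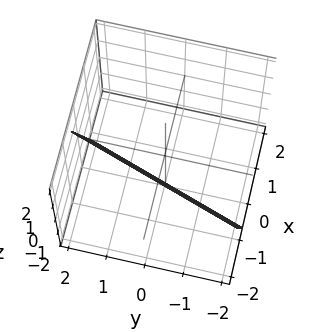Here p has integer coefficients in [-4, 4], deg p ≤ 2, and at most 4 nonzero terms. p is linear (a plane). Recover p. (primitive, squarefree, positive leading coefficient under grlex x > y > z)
(a) Degree: every cross-section is a straight line — this is a plane, so deg p = 1.
(b) Reading off the gridlines: it crosses the y-axis at the gridline y = 2; one z-axis crossing is at z = -2.
(c) Fitting integer coefficients to these (and the overall shape) gives p.

3*x - y + z + 2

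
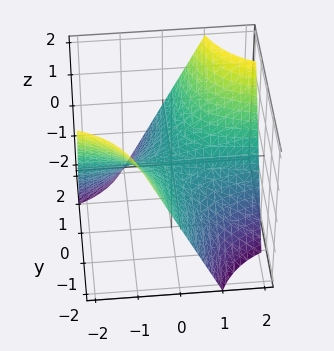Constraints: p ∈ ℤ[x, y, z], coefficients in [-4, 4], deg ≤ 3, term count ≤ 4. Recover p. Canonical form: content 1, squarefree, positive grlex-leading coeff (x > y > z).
x*y - z

The degree is 2 — a saddle surface; a quadric.
From the axis intercepts and sections: the visible x-axis segment lies entirely on the surface; the visible y-axis segment lies entirely on the surface; it crosses the z-axis at the gridline z = 0.
Putting this together gives p.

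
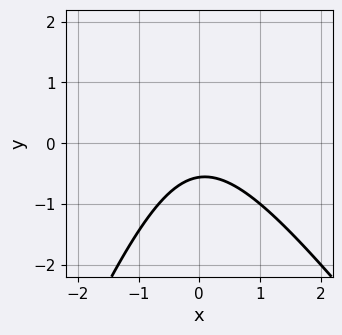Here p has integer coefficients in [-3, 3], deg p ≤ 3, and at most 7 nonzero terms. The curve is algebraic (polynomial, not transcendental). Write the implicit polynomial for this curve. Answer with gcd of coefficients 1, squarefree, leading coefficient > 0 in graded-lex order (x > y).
deg p = 2. A generic line meets the curve in up to 2 points.
From the axis intercepts and sections: it misses every integer gridline on the x-axis.
The integer polynomial consistent with all of this is the stated p.

3*x^2 + x*y - y^2 + 3*y + 2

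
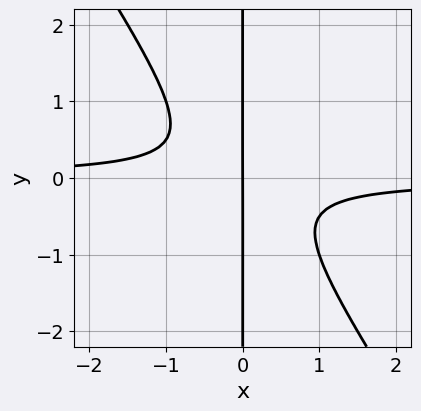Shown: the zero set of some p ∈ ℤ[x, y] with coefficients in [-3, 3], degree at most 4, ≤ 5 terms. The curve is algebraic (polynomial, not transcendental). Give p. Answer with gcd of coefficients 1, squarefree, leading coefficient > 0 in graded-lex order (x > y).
3*x^2*y + 2*x*y^2 + x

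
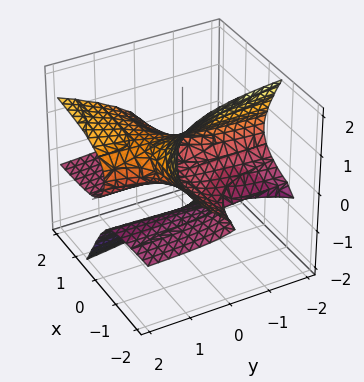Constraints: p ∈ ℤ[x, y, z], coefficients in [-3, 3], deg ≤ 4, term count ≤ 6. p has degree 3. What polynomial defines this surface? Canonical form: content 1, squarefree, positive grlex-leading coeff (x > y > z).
2*x*y*z - 3*x*z^2 - 2*z^3 + x*y + 2*z

deg p = 3. The shape is more complex than any degree-2 surface.
From the axis intercepts and sections: every point of the y-axis in the box is on the surface; every point of the x-axis in the box is on the surface.
These observations pin down the coefficients. Check: (0, 0, 1) on the z-axis lies on the surface, and p(0, 0, 1) = 0. ✓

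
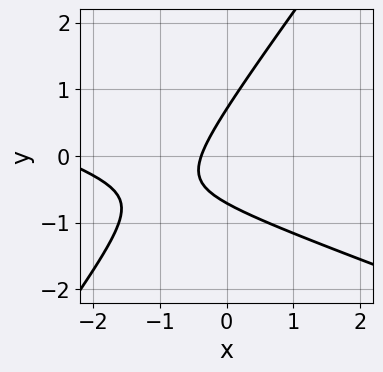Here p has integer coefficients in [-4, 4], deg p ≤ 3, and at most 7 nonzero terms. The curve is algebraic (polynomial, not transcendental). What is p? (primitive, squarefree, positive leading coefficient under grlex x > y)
x^2 + 2*x*y - 2*y^2 + 3*x + 1

Degree: no degree-1 curve has this shape, so deg p = 2.
Putting this together gives p.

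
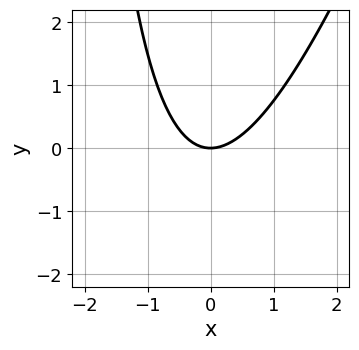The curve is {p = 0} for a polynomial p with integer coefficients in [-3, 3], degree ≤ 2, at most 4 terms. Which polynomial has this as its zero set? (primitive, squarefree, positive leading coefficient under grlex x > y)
3*x^2 - x*y - 3*y

(a) Degree: a generic line meets the curve in up to 2 points, so deg p = 2.
(b) Observable constraints: it crosses the y-axis at the gridline y = 0; it crosses the x-axis at the gridline x = 0.
(c) Together with the visible shape, these determine p as stated.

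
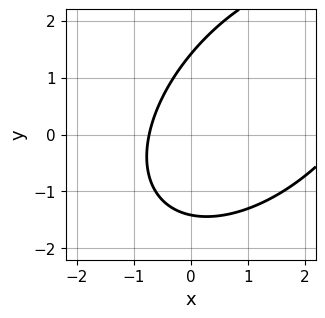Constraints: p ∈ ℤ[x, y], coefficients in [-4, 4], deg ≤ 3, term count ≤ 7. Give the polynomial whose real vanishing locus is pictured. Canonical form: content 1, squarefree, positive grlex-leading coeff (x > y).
deg p = 2. A generic line meets the curve in up to 2 points.
Matching integer coefficients to the picture gives p.

x^2 - x*y + y^2 - 2*x - 2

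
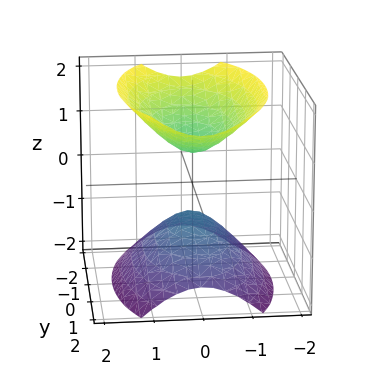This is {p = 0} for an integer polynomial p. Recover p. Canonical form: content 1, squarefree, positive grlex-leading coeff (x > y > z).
I count 2 distinct pieces. Treating them together as one polynomial.
Degree: two separate bowl-shaped sheets opening away from each other; a quadric, so deg p = 2.
Symmetries: mirror symmetry z ↦ −z ⇒ only even powers of z; mirror symmetry x ↦ −x ⇒ only even powers of x; it's symmetric under y → −y, forcing even powers of y.
From the visible intercepts: the surface avoids every integer x-axis point in the box; it misses every integer gridline on the y-axis.
These observations pin down the coefficients.

3*x^2 + y^2 - 2*z^2 + 1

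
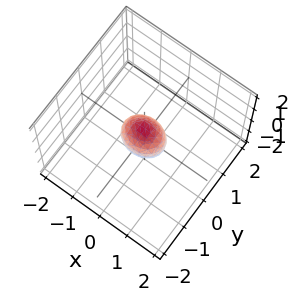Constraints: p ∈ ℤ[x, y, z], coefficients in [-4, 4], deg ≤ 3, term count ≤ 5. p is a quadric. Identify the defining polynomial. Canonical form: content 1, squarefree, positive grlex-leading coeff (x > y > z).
2*x^2 + 3*y^2 + 2*z^2 - 1

First, the degree is 2 — bounded and convex; a quadric.
Then, symmetries: mirror symmetry y ↦ −y ⇒ only even powers of y; mirror symmetry x ↦ −x ⇒ only even powers of x; mirror symmetry z ↦ −z ⇒ only even powers of z.
Finally, together with the visible shape, these determine p as stated.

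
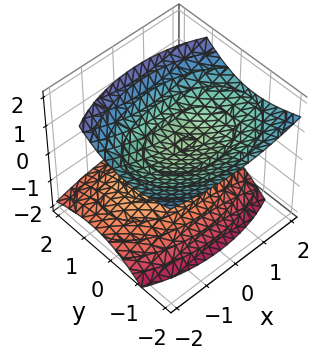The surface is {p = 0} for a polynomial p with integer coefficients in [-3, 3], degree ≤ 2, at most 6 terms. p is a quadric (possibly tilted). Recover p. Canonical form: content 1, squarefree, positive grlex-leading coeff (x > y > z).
x^2 + 2*y^2 + 2*y*z - 3*z^2 + 2

The picture has 2 separate pieces.
deg p = 2.
From the visible intercepts: no y-intercept at any integer in the box; it misses every integer gridline on the x-axis.
Matching integer coefficients to the picture gives p.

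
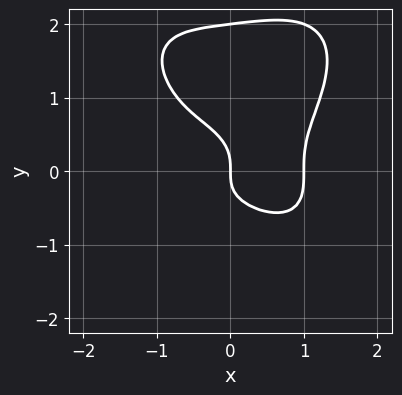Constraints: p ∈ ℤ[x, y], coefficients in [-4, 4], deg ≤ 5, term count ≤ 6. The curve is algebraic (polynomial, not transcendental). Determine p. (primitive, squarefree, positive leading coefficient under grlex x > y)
x^4 + y^4 - 2*y^3 - x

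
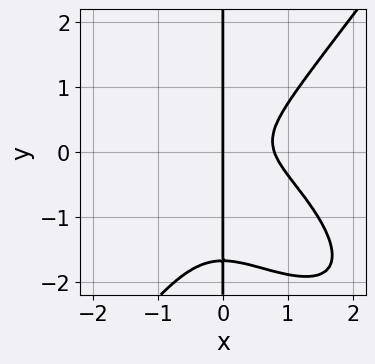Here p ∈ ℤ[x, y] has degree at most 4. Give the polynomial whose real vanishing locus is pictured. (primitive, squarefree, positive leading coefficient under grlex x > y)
(a) deg p = 4. The shape is more complex than any degree-3 curve.
(b) Against the integer gridlines: it crosses the x-axis at the gridline x = 0; the visible y-axis segment lies entirely on the curve.
(c) Fitting integer coefficients to these (and the overall shape) gives p.

2*x^4 + 2*x^3*y - 2*x*y^3 - 3*x*y^2 - x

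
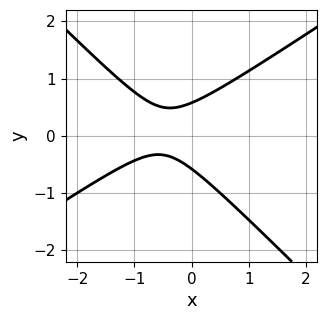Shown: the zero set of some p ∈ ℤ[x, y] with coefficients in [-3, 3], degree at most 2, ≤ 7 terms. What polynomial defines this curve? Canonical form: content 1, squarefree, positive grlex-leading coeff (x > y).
2*x^2 - x*y - 3*y^2 + 2*x + 1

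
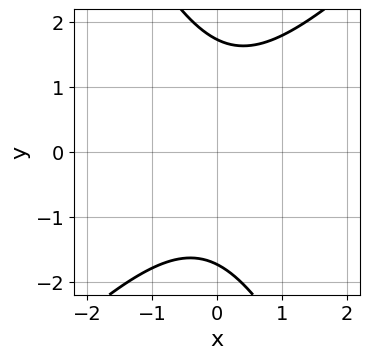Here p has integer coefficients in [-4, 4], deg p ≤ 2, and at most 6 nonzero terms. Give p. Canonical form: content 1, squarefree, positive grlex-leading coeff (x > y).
2*x^2 - x*y - y^2 + 3

(a) The degree is 2 — a generic line meets the curve in up to 2 points.
(b) Checking where it meets the axes: no x-intercept at any integer in the box.
(c) These observations pin down the coefficients.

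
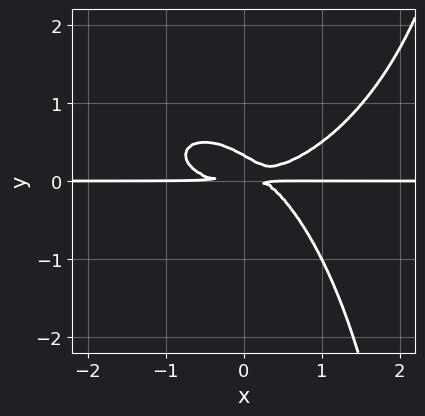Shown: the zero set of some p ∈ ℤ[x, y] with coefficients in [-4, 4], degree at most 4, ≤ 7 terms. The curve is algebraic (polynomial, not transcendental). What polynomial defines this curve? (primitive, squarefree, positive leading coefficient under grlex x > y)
x^3*y + x*y^3 - 2*x*y^2 - 3*y^3 + y^2

(a) The degree is 4 — no degree-3 curve has this shape.
(b) Checking where it meets the axes: the visible x-axis segment lies entirely on the curve.
(c) Putting this together gives p.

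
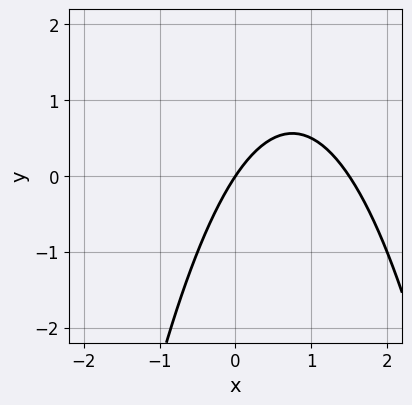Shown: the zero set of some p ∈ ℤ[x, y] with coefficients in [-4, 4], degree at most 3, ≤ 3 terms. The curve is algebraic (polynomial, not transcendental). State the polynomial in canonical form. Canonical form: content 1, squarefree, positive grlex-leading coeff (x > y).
(a) The degree is 2 — the shape is more complex than any degree-1 curve.
(b) Reading off the gridlines: it meets the y-axis at y = 0 (among the integer gridlines); one x-axis crossing is at x = 0.
(c) The integer polynomial consistent with all of this is the stated p.

2*x^2 - 3*x + 2*y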